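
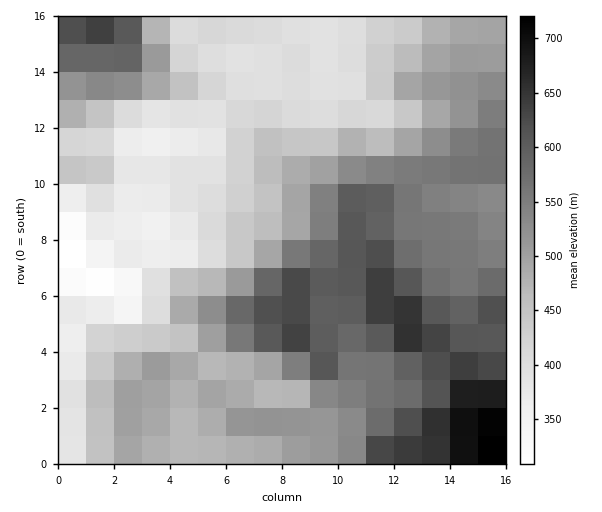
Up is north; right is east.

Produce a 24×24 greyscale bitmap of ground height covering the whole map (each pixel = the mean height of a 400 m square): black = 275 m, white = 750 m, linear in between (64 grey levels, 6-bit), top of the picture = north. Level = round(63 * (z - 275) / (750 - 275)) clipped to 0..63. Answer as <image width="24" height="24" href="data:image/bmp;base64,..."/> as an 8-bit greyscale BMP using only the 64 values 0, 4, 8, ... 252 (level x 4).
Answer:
<image width="24" height="24" href="data:image/bmp;base64,Qk12BgAAAAAAADYEAAAoAAAAGAAAABgAAAABAAgAAAAAAEACAAATCwAAEwsAAAABAAAAAAAAAAAAAAEBAQACAgIAAwMDAAQEBAAFBQUABgYGAAcHBwAICAgACQkJAAoKCgALCwsADAwMAA0NDQAODg4ADw8PABAQEAAREREAEhISABMTEwAUFBQAFRUVABYWFgAXFxcAGBgYABkZGQAaGhoAGxsbABwcHAAdHR0AHh4eAB8fHwAgICAAISEhACIiIgAjIyMAJCQkACUlJQAmJiYAJycnACgoKAApKSkAKioqACsrKwAsLCwALS0tAC4uLgAvLy8AMDAwADExMQAyMjIAMzMzADQ0NAA1NTUANjY2ADc3NwA4ODgAOTk5ADo6OgA7OzsAPDw8AD09PQA+Pj4APz8/AEBAQABBQUEAQkJCAENDQwBEREQARUVFAEZGRgBHR0cASEhIAElJSQBKSkoAS0tLAExMTABNTU0ATk5OAE9PTwBQUFAAUVFRAFJSUgBTU1MAVFRUAFVVVQBWVlYAV1dXAFhYWABZWVkAWlpaAFtbWwBcXFwAXV1dAF5eXgBfX18AYGBgAGFhYQBiYmIAY2NjAGRkZABlZWUAZmZmAGdnZwBoaGgAaWlpAGpqagBra2sAbGxsAG1tbQBubm4Ab29vAHBwcABxcXEAcnJyAHNzcwB0dHQAdXV1AHZ2dgB3d3cAeHh4AHl5eQB6enoAe3t7AHx8fAB9fX0Afn5+AH9/fwCAgIAAgYGBAIKCggCDg4MAhISEAIWFhQCGhoYAh4eHAIiIiACJiYkAioqKAIuLiwCMjIwAjY2NAI6OjgCPj48AkJCQAJGRkQCSkpIAk5OTAJSUlACVlZUAlpaWAJeXlwCYmJgAmZmZAJqamgCbm5sAnJycAJ2dnQCenp4An5+fAKCgoAChoaEAoqKiAKOjowCkpKQApaWlAKampgCnp6cAqKioAKmpqQCqqqoAq6urAKysrACtra0Arq6uAK+vrwCwsLAAsbGxALKysgCzs7MAtLS0ALW1tQC2trYAt7e3ALi4uAC5ubkAurq6ALu7uwC8vLwAvb29AL6+vgC/v78AwMDAAMHBwQDCwsIAw8PDAMTExADFxcUAxsbGAMfHxwDIyMgAycnJAMrKygDLy8sAzMzMAM3NzQDOzs4Az8/PANDQ0ADR0dEA0tLSANPT0wDU1NQA1dXVANbW1gDX19cA2NjYANnZ2QDa2toA29vbANzc3ADd3d0A3t7eAN/f3wDg4OAA4eHhAOLi4gDj4+MA5OTkAOXl5QDm5uYA5+fnAOjo6ADp6ekA6urqAOvr6wDs7OwA7e3tAO7u7gDv7+8A8PDwAPHx8QDy8vIA8/PzAPT09AD19fUA9vb2APf39wD4+PgA+fn5APr6+gD7+/sA/Pz8AP39/QD+/v4A////ADRMZHRwaGhobGxsbHR8eICkyMjAzODk8DRIZHR4bGhoaHB0fISMhIigtLzE0ODk8DhMaHR8cGhodISIgHx8fISQoLS8zODk7DxQaHh8cGhseHh0aGRwiIyUnKSovNjc3DhMaHR8eHBwbGBcXGyUqJiUmJigtMjMyDBAXGh0gHhoZHB4gJS0sJyUnKy4wMC8uCw8WGBcYFxkeIygsLy8rKCgsMTMvLSwsDA8RDg0SFx0jJyovMSwpKisvMzEsKywtDQwKBwoUHR8iKCwuLywrKy4yMi8rKSsuCAYFBQoTGhscISYtLy4rKy8xLionJigqBAQGCgwPEBEUFxsmLC0qKy8vKicmJSUlBAcMDgwLCw0SFhgdIiYpKy8tKCUlJSUkBAkODQoKDA8TFhcZHCAmKy0pJiUlJSUjBgkODAoMDxATFRYZHCAlLC0pJiYmJSMiDg8SDgsOEA8RFBUYHCElKi0qJiQjIyIiGBcXEAwPEA4QExYZHB4gIyUlJSUlJSYmExQSDQsNDg0PExcaGhkaHh4fIyUnKCkpExQSDQsLDAwOExcXFhUWGhgXGh0gIyUlGxgUEA0NDg4PEhQUEhESFBMSFBkdHyIlHR4dGhYVFRMSERERERAQEBEUGR0gISMkISMlJSIeGRUSEBAQEREPEBIXHR8fICEhKCgoKScdFRIQDw8QEhAPEBMWGR0eHx8fLC4tLCcZEhEREBARERAPEBMUFRkdHh4eLTAxLiUWERITExIREA8PEBMUFRcbHRwdA=="/>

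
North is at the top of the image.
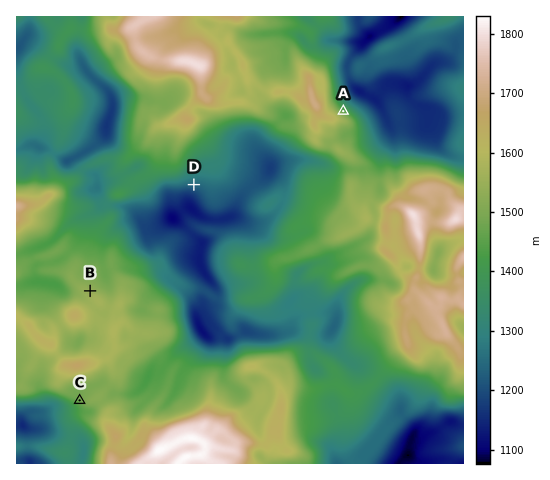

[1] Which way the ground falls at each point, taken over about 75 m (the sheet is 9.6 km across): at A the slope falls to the NE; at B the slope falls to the N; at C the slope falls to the SW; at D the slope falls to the S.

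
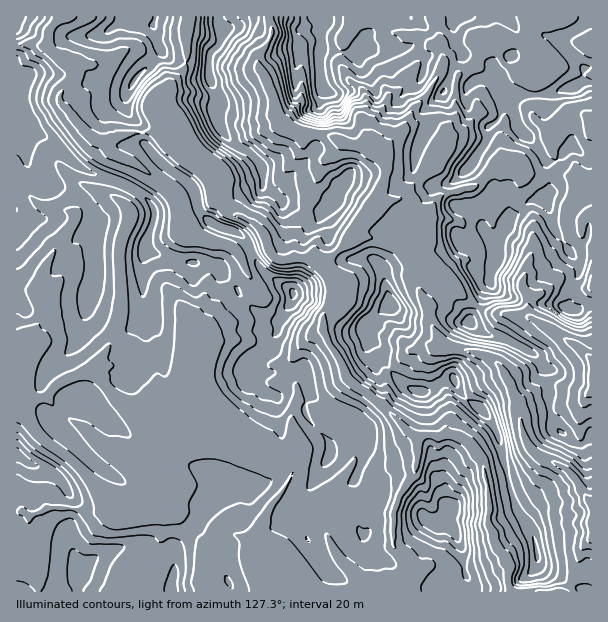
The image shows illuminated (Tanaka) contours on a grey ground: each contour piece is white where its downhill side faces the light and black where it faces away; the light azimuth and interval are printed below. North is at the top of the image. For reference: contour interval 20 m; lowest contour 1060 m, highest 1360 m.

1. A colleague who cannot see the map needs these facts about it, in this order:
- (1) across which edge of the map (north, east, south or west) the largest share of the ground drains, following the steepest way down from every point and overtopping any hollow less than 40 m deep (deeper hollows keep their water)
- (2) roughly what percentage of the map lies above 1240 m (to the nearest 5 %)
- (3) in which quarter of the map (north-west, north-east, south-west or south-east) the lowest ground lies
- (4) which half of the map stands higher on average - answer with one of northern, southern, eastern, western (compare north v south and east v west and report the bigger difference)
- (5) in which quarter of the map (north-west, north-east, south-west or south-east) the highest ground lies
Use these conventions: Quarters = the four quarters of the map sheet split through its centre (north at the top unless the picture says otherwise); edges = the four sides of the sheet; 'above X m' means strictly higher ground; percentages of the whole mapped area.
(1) Most of the ground drains across the southern edge.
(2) Ground above 1240 m makes up about 30 % of the sheet.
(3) The lowest ground is in the south-east quarter.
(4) The northern half stands higher on average than the southern half.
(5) The highest point lies in the north-east quarter of the map.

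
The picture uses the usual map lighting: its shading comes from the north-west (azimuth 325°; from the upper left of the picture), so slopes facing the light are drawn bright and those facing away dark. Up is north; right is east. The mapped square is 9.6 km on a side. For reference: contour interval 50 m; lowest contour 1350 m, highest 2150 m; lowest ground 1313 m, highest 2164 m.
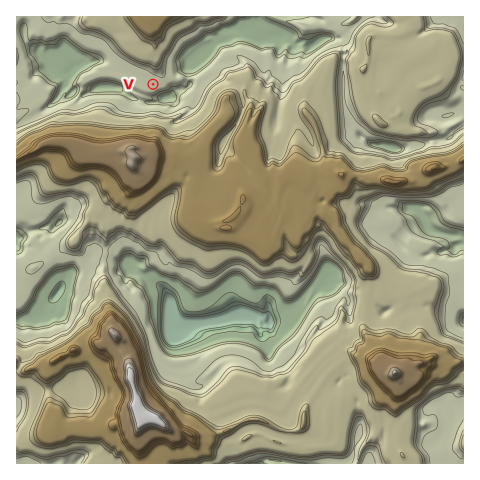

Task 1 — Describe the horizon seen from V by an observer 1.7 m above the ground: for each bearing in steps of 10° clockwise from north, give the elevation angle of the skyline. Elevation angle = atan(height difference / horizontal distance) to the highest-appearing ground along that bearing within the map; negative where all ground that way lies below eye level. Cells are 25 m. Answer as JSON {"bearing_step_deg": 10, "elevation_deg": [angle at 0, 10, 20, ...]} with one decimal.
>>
{"bearing_step_deg": 10, "elevation_deg": [16.2, 16.3, 11.3, 6.0, 4.3, 1.2, 0.8, 0.4, 3.1, 5.1, 9.5, 9.7, 10.2, 10.5, 10.6, 10.9, 12.0, 14.4, 18.4, 18.6, 18.5, 16.7, 14.0, 12.4, 10.4, 3.9, 0.1, 0.1, 0.2, -0.0, 0.1, 2.9, 8.3, 12.2, 14.2, 15.2]}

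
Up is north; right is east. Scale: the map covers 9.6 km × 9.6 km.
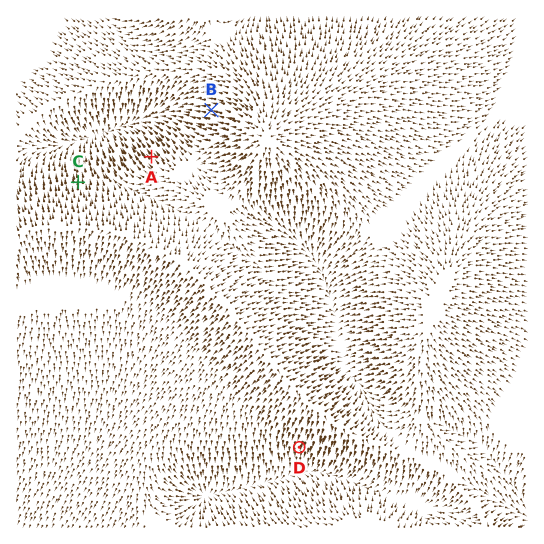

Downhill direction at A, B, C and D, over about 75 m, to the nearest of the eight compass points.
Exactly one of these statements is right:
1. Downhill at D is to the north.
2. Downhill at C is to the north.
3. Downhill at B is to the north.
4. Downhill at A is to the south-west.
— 2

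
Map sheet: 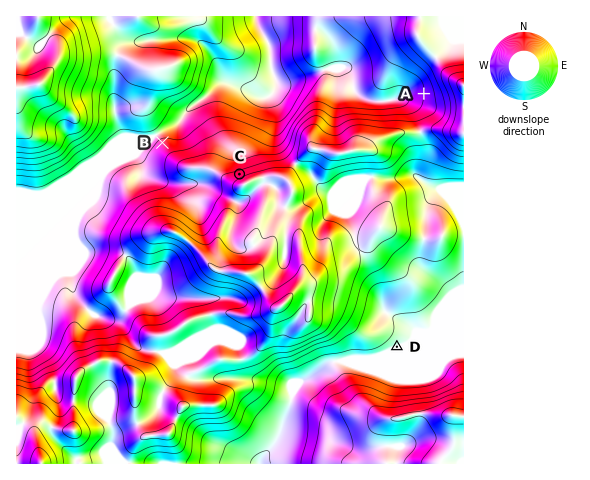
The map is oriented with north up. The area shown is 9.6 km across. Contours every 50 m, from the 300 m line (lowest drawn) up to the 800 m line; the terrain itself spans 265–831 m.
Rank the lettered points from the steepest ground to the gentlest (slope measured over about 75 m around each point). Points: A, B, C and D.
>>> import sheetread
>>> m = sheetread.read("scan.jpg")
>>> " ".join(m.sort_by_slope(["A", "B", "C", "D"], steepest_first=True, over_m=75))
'C A B D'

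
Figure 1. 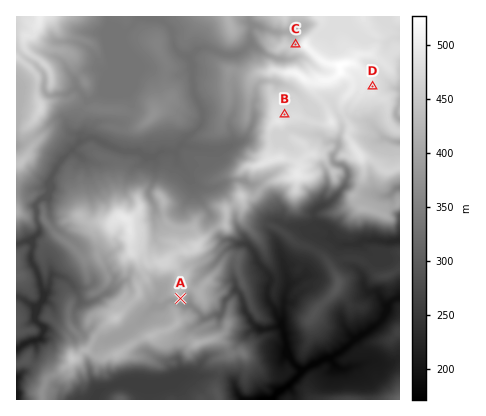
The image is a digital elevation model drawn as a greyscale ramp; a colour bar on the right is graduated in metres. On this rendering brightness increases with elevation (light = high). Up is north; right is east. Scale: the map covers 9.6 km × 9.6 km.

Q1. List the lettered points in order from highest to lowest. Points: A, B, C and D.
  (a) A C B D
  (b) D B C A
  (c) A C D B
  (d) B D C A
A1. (b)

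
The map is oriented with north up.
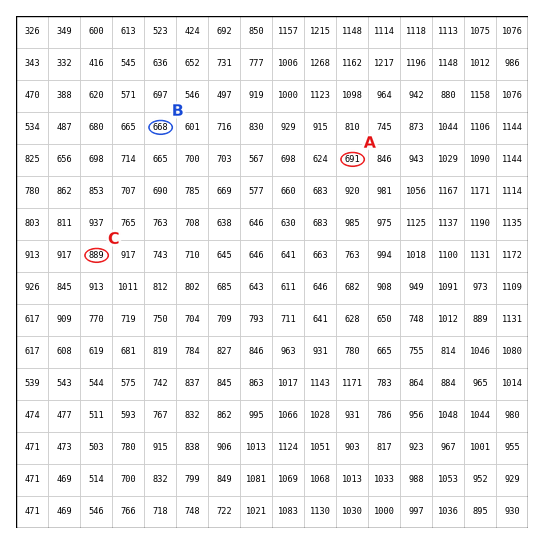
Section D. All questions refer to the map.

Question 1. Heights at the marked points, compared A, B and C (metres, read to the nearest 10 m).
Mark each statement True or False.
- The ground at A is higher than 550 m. True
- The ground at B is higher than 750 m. False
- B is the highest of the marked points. False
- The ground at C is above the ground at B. True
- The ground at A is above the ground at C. False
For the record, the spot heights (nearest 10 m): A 690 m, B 670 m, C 890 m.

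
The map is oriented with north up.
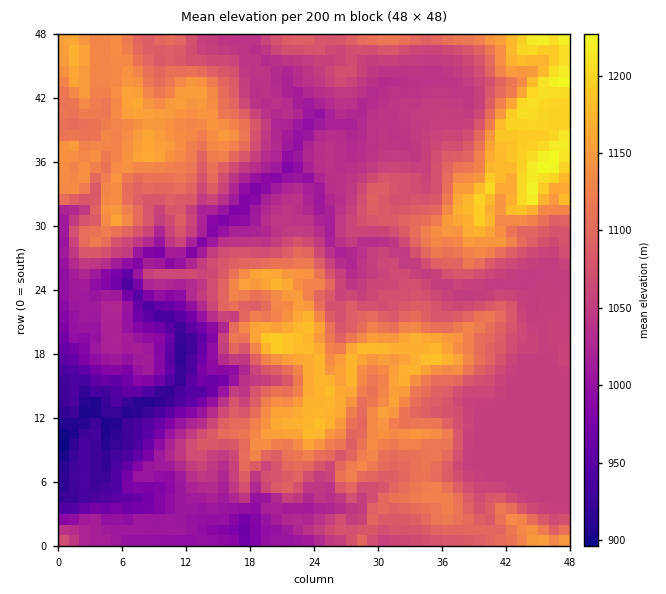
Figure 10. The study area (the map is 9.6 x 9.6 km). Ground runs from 895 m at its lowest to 1230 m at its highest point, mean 1070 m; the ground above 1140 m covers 14.4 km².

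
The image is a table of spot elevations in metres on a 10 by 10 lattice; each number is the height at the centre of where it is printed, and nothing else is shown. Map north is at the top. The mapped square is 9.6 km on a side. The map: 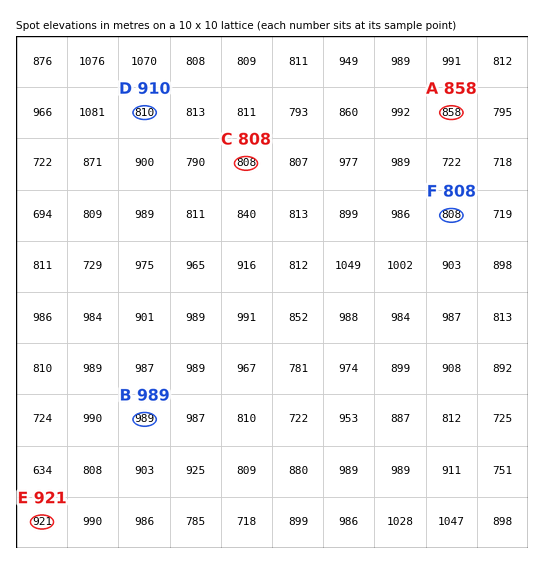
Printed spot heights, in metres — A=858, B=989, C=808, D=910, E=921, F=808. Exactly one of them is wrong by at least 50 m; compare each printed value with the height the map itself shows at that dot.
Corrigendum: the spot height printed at D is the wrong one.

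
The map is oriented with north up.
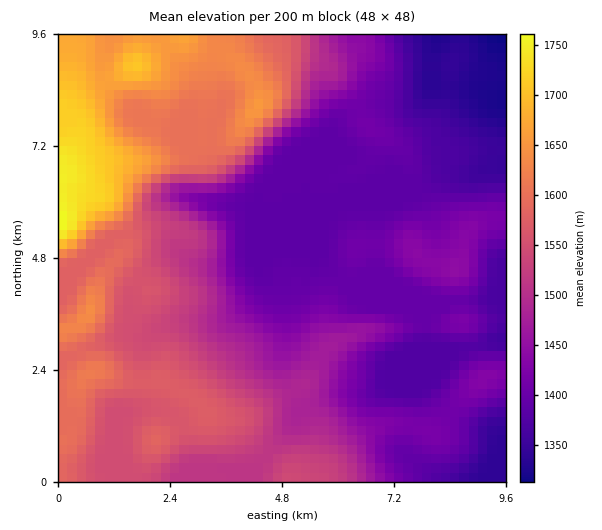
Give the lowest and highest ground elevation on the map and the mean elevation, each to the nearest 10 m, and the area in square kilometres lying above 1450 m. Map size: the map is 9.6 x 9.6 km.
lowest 1310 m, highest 1770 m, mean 1490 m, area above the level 48.4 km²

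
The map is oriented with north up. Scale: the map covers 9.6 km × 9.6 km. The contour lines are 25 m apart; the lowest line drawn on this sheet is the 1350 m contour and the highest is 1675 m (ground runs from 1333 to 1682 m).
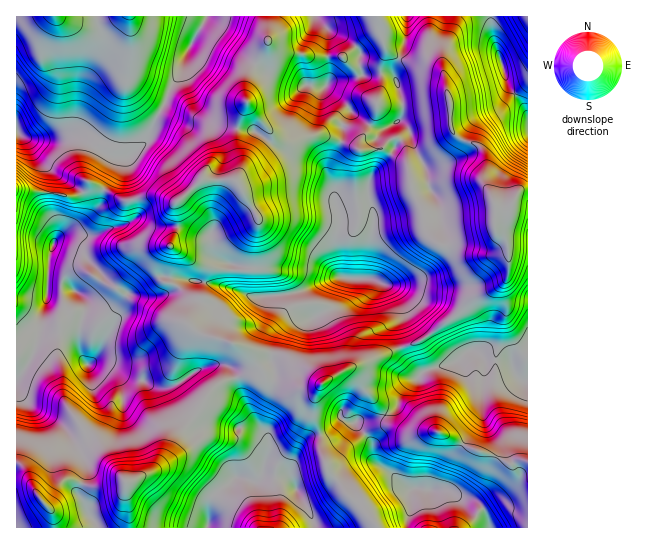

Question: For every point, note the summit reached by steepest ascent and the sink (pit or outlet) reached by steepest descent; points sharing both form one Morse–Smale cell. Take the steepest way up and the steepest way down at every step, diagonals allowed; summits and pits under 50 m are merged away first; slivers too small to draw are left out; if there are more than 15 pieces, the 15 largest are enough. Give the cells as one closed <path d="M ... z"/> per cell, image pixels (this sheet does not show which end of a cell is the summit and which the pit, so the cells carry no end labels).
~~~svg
<path d="M397 137l-6 2-12 10-14 2-23-10-11 25-2 11 11 40 0 8-4 12 4 38 7 4 26 0 14 6 8 8 8 21-6 11 0 10 4 13 21-8 33-24 19-19 20-8 11-8 4-14-1-21 20 0 0-56-9 1-7 14-6 4-8 0-3-3-6-15-6-9-6-3-27 1-37 11-6-28 0-13-4-8z"/><path d="M247 103l-10 24-1 15 5 21-4 15-2 2-32-1-27 23 1 28-6 16-7 9-4 12 0 8 62 10 32 12 35-2 14-4 20-10 18-4-5-28 4-32-5-15 0-11-6-20 12-29-20-7-18 2-12 6-12-2-6-4z"/><path d="M206 16l-96 0-7 3-86-3-1 114 9 7 12 3 38-4 8 3 30 18 16 0 18-16 9-23 9-15 4-13 12-19 4-16 20-34z"/><path d="M50 284l-2 1-1 12-4 2-27 0 1 91 13 15 28 16 9 9 20 36-5 18 8 3 29-2 32-13 20-21 6-14 18-22 12-20 11-11 17-6-3-9-10-5-12 1-16 7-23 15-13 1-16-8-13-3-19-12-8-2-15 1-4-5-4-12 1-22 5-16-1-11-15-11z"/><path d="M346 277l-11 0-46 18-24 2-16-1-18-8-29-7-21-1-5 5 16 18-4 22 9 7 49 16 7 7 11 19 9 7 24 7 17 0 37-21 49-20-3-22 6-11-8-21-8-8-14-6z"/><path d="M266 16l-59 1-22 38-4 16-12 19-4 13-9 15-9 23-18 16-12 2-4 15-9 15 1 2 21 10 20-5 13 0 12 5 7 0 25-22 32 1 2-2 4-12-5-24 1-15 10-24-2-14 4-14 19-33z"/><path d="M107 191l-4 2-3 13-18 19-16 6-11 10-6 14-1 28 21 4 15 11 1 11-5 16-1 22 4 12 4 5 3 0 9-10 13-25-1-14 14-20 13-3 22-15 0-10 4-12 7-9 6-16-2-29-16-5-13 0-20 5z"/><path d="M235 377l-17 7-11 11-12 20-18 22-6 14-20 21-20 9-6 1 5 46 77 0 2-22 8-14 18-15 19 4 7-6 8-24 0-9-18-28-12-24z"/><path d="M490 16l-60 0-1 19 3 12 7 8 4 11 8 39 1 26 7 8 18 5 6 6 4 12-3 21 11 19 0 4 3 3 8 0 6-4 7-14 9-2 0-75-20-28-15-47z"/><path d="M378 16l-62 1 11 12 18 8 14 13 0 12 3 13 29 0 5 4 5 16 2 19-5 7-19 8-10-4-19-13-7 11 1 8-3 10 24 10 14-2 12-10 8 0 8 11 0 13 6 28 14-6 34-6 16 0 6 5 4-22-4-12-6-6-18-5-7-8-1-26-8-34-10-7-26-3-18-9-8-15z"/><path d="M474 351l-5 0-15 12-29 8-21 18-7 17-12 11 8 8 16 8 30-1 30 16 24 7 17 9 8-4 9 1 1-79-7-2-5-5-6-12-24-3z"/><path d="M315 16l-48 0 1 26-21 41-2 15 3 7 25 32 10 6 8 0 26-8 24 6 3-10-1-8 8-12-9-11-17-14 4-7-1-48z"/><path d="M385 415l-12 5-16 1-1 4 16 18 3 18 31 26 5 2 35 0 13 8 14 3 5 3 6 7 6 18 38-1-1-66-9-1-8 4-17-9-24-7-30-16-30 1-16-8z"/><path d="M177 285l-8 8-16 4-11 0-15-4-15 20 0 16-13 25-7 8 18 3 19 12 13 3 16 8 13-1 28-18 18-5 10 1 4 3 4 9 18-5 4-5 0-4-4-8-7-7-25-9-19-4-14-10 4-22z"/><path d="M343 419l-2 0-11 12-10 4 1 18 8 20 18 20 16 13 14 22 112-1-5-17-6-7-5-3-14-3-13-8-35 0-5-2-31-26-3-18-16-20-10-2z"/>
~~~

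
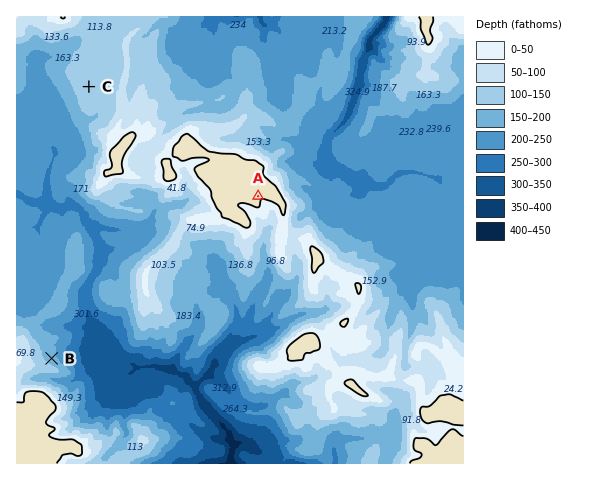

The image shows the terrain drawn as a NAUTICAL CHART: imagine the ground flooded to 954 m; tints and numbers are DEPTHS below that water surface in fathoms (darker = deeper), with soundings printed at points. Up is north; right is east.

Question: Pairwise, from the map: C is lower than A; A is higher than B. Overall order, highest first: A C B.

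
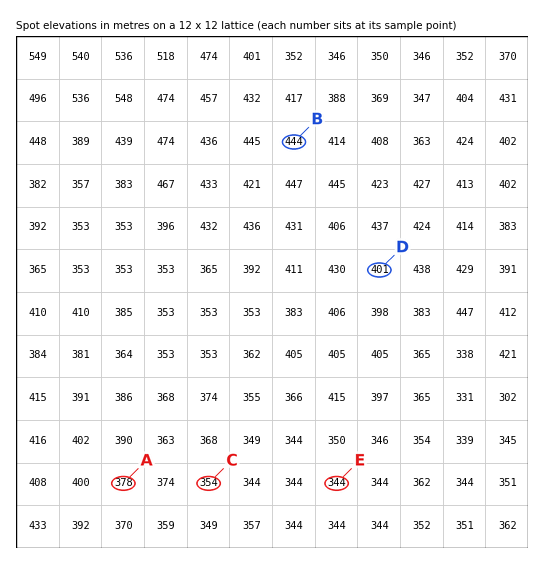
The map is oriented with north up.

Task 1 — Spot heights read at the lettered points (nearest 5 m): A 380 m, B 445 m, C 355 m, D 400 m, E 345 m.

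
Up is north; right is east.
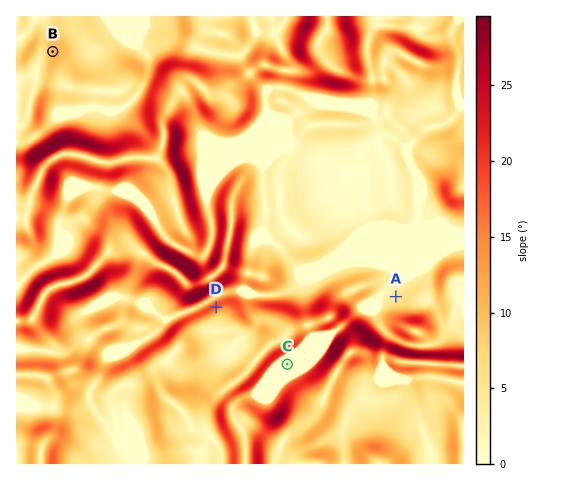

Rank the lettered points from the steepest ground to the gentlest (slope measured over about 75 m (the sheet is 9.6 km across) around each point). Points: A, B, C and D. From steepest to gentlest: D B A C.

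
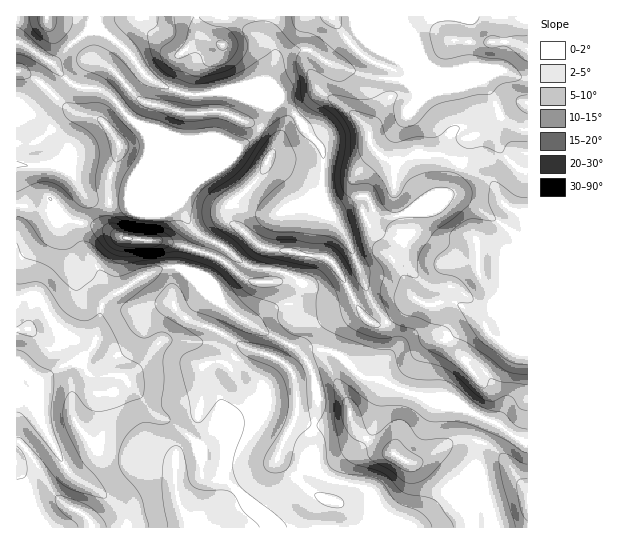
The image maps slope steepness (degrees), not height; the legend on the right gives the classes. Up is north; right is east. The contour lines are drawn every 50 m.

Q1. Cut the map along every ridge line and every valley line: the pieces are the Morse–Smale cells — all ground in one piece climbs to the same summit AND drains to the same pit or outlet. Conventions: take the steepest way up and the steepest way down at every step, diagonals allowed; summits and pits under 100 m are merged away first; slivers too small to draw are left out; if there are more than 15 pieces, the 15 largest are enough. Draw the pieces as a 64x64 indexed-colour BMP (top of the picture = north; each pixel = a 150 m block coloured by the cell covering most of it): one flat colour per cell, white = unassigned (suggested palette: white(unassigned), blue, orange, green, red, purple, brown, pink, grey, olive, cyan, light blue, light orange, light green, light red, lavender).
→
<image width="64" height="64" href="data:image/bmp;base64,Qk12CAAAAAAAAHYAAAAoAAAAQAAAAEAAAAABAAQAAAAAAAAIAAATCwAAEwsAABAAAAAAAAAA////ALR3HwAOf/8ALKAsACgn1gC9Z5QAS1aMAMJ34wB/f38AIr28AM++FwDox64AeLv/AIrfmACWmP8A1bDFABEREREREREREREREREREREREREREREzMzMzMzMzMzMzERERERERERERERERERERERERERERETMzMzMzMzMzMzMRERERERERERERERERERERERERERERMzMzMzMzMzMzMxEREREREREREREREREREREREREREREzMzMzMzMzMzMzERERERERERERERERERERERERERERETMzMzMzMzMzMzMREREREREREREREREREREREREREREzMzMzMzMzMzMzMxEREREREREREREREREREREREREzMzMzMzMzMzMzMzMzERERERERERERERERERERERERETMzMzMzMzMzMzMzMzMRERERERERERERERERERERERETMzMzMzMzMzMzMzMzMxERERERERERERERERERERERERMzMzMzMzMzMzMzMzMzEREREREREREREREREREREREREzMzMzMzMzMzMzMzMzMRERERERERERERERERERERERETMzMzMzMzMzMzMzMzERERERERERERERERERERERERERMzMzMzMzMzMzMzMzEREREREREREREREREREREREREREzMzMzMzMzMzMzMxERERERERERERERERERERERERERERMzMzMzMzMzMzMREREREREREREREREREREREREREREREzMzMzMzMzMzERERERERERERERERERERERERERERERETMzMzMzMxERERERERERERERERERERERERERERERERETMzMzMzMRERERERERERERERERERERERERERERERERERMzMzMxEREREREREREREREREREREREREREREREREREREzMzMRERERERERERERERERERERERERERERERERERERETMzMRERERERERERERERERERERERERERERERERERERETMzERERERERERERERERERERERERERERERERERERERERERERERERERERERERERERERERERERERERERERERERERERERERERERERERERERERERERERERERERERERERERERERERERERERERERERERERERERERERERERERERERERERERERERERERERERERERERERERERERERERERERERERERERERERERERERERERERERERERERERERERERERERERERERERERERERERERERERERERERERERERERERERERERERERERERERERERERERERERERERERERERZhERERERERERERERERERERERERERERERERERERERERFmYREREREREREREREREREREREREREREREREREREREREWZmYREREWYREiIiEREREREREREREREREREREREREREWZmZmZhZmZhEiIiIhERERERERERERERERERERERERERZmZmZmZmZmYiIiIiERERERERERERERERERERERERERZmZmZmZmZlVSIiIiIRERERERERERERERERERERERERZmZmZmZmVVVSIiIRERERERERERERERERERERERERERFmZmVVVVVVUiIiIREREREREREREREREREREREREREREWZlVVVVVVUiIiIRERERERERERERERERERERERERERESVVVVVVVVUiIiIRERERERERERERERERERERERERERESJVVVVVVVVSIiIhERERERERERERERERERERERERIiISIiVVVVVVVSIiIiEREREREREREREREREREREREREiIiIiIiIiJVVVIiIiIhERERERERERERERERERERERESIiIiIiIiIlVVIiIiIiIRERERERERERERERERERERERIiIiIiIiIiVVUiIiIiIiEREREREREREREREREREREREiIiIiIiIiIlUiIiIiIiIhERERERERERERERERERERESIiIiIiIiIiVSIiIiIiIiERERERERERERERERERERERIiIiIiIiIiIlIiIiIiIiIhEREREREREREREREREREREiIiIiIiIiIiIiIiIiIiIiERERERERERERERERERERESIiIiIiIiIiIiIiIiIiIiIhERERERERERERERERERERIiIiIiIiIiIiIiIiIiIiIiEREREREREREREREREREREiIiIiIiIiIiIiIiIiIiIiIhERERESIRERERERERERESIiIiIiIiIiIiIiIiIiIiIiIRERESIhERERERERERERIiIiIiIiIiIiIiIiIiIiIiIiERESIiIREREREREREREiIiIiIiIiIiIiIiIiIiIiIiIhESIiIhERERERERERESIiIiIiIiIiIiIkREIkIiIiIiIiIiIiIRERERERERERIiIiIiIiIiIiREREREREQiIiIiIiIiIhEREREREREREiIiIiIiIiIkREREREREREIiIiIiIiIiERERERERERESIiIiIiIiIkREREREREREQiIiIiIiIiIRERERERERERIiJyIiIiIiRERERERERERCIiIiIiIhEREREREREREREid3ciIiIiREREREREREREIiIiIiIhERERERERERERESd3d3IiIiREREREREREREQiIiIiIhERERERERERERERd3d3dyIiREREREREREREQiIiIiIhERERERERERERERF3d3d3dERERERERERERERCIiIiIhEREREREREREREREXd3d3d3REREREREREREREIiIiIiERERERERERERERER"/>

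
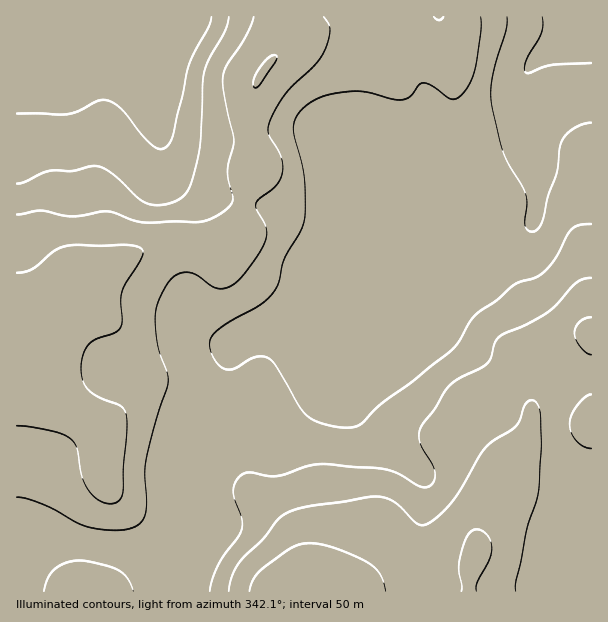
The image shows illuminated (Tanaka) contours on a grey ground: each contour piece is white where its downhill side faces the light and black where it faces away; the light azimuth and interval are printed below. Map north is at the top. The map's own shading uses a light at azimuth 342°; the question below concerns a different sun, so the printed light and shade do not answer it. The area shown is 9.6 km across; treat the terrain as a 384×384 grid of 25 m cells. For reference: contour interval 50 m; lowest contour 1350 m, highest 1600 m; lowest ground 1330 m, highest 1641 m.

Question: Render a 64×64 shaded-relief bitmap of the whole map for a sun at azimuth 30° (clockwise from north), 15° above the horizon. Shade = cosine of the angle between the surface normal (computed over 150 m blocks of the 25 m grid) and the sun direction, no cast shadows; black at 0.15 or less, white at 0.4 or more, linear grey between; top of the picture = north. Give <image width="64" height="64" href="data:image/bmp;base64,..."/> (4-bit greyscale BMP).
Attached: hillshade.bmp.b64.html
<image width="64" height="64" href="data:image/bmp;base64,Qk12CAAAAAAAAHYAAAAoAAAAQAAAAEAAAAABAAQAAAAAAAAIAAATCwAAEwsAABAAAAAAAAAAAAAAABEREQAiIiIAMzMzAERERABVVVUAZmZmAHd3dwCIiIgAmZmZAKqqqgC7u7sAzMzMAN3d3QDu7u4A////AHZmd3d3iJmYd3dlQ0Vnd3d3iJmqmYh3ZVVniId3d3d3dmZ3iIiImYh3d2VEVnd3d3iJqqqpmIdlVWd4h3d3d3d3Z3iIiImZh3d3ZlVniIh4iaq7uqmZiHZVVnd3d3d3d3d3eIiImZh3Znd2Z3iZmImau7u6qZmYdlVmeIh3d3d3d3d3iIiId3Znd3d3iZmZmau7uqmZmYh2VWeJmHd3d3d3d3d3dmZmZmd3d3eIiZmaq7qZiIiJh2ZWeJqYd3d3d3d3dmVEM0VmeId2ZmZ3iJqqqYh3eImHdmZ5qph3d3d3d3ZlQyESNWeIh3ZURFZ4mqqpmIiJmpmHZ4qqmHd3d3dmZUMhAAJGiJiHZUMzRniaqqqZmaq7uph3iamHd3d3d1VEMiEAFGiZmHZUQzRXiaqqqqq7vMzLqIiJh3Z3d3d3REQyIRJGiqmIdlRERXiaqqqru7zN3cuYd4h2Znd3d3dVRDMiJGirqYd2ZVVniaqqqqqrvM3duodnd2ZniHd3d1VUQzNFeauph3ZmZniZmZmZqqu8zMuoZVZ2ZniId3d3VVRERFaJqpmHd2ZmeJmZmZqru7zMuXVERWZniJh3d3dERERFZ4mZmId3dmZ4iZmZqru8zLuXVDNFZ3iJmHd3ZkREREVniZmYd3d2ZneIiJqru7u7qXVDNFZneJmYd3ZlMzNERWeImYiHd2Zmd3iImqu7uqmHVERFZneJmYh3ZlUzM0RFZ4iJiId3ZmZ3eIiZqqqph2ZVVWZ3eIiIh3dmVTM0RFZniImId3dmZnd4iZmZmZh3ZlZnd3d4iHd3d2ZmNERVZniIiZh3dmZneIiZmZmZiHd2d3d3d3d3Zmd3dmZERVZ4iIiZmHdmZ3eIiZmZmZmYiHeIh3Zmd3Zmd4iHd0RVZ4mZmZmYd2Z3eIiJmZmZmZmIiIiHdnd3d3d4iYd3VVVniZmZmZiHd3iIiIiZmZmZiIiJmIh3iIiId4iZh3dVZniZmZmZmYiIiZiIiImZmYh3iIiIiIiZmYiHiJmHZmZneJmYiIiZmZmZmId4iZmYd3d3eIiImZmZiHd4iHZVd3eIiId3eImZmqmYiIiZmZd3d3d3iImZmYh2ZniHZESIiIiHZlVnmZmqmYiIiZmZh3d3d3d3iJmYd2ZmeIZTNIiIiHZURWeZmZmId4iJmZh3d3d3d3d4iIdmZneIdkM0d3d3dlRFeJmZmHZmd4iJmHd3d3d3d3d3dmZ4iIh2VFV3d3dmVVeJqZmHZVVWZ3iId3d3d3d3d3dmd4mZmIdmd3dmZmZmeJqZiHZERERWZ3d3d3d3d3d3Zmd4mZmZmHiJd3ZmZmeJmYiHZUMzNEVmZmd3d3d3d3dmd4mZmZmYiJqId2Zmd4iId3ZUMzNEVWZmZ3d3d3d3d3Z3iJiJmZiImpmHdmZ3d3d3dlQzM0VWZnd3d3d3d3d3d3eIiImZmHiZqYh3d3d3ZmZlQzI0VWd3d3d3d3d3d3d3d3d3iJmHd4mZiHeIh3dmZlQzIjRVZ3iId3d3d3d3d3d3d3d4mYd3iIiIiJmZiHdlRDMzRFVnd3d3d3d3d3d3d3d3d4mZl3d4iHiJq7upmHZURERVVmZ3d2Zmd3d3d3d3dmZ3iaqXZ4h3eJq8y7u6mHd3dmZnd3dmZmZnd3d3d3ZmZmeJqYdniYiJq8zLvMzLuqqYiImZiHZmZmd3d3d3ZlVWZ4mYdmeZmaq8y7u83u7t3LqZqrqZh3ZmZ3d3d3ZVRVZmeIhmaJq6vMzLqrze//7cupmqupmId3d3d3d3ZURFVmZ3d2Zoq7u8zLqqvO7+7cupiImZiIiIiHd3d3ZURFVWZneHZmiau7u7qZq97ty6mIdmZmZneImIh3d3ZUREVVZniIdmeJmqqqqZmszcy5h3ZVRERFaJmZiHd3ZUM0RVZniamHZ3iKqamZmavMuph2ZUQzREV4mqmId3ZUM0RVZ3iauodmd3mZmZiJqrqph3ZVRERVZ5q6qYd3ZkRERWd4iau6h2ZneZmZmImaqpmHdlVEVWeJvMuod3dlREVneIiau7l2Vmd4mZmYiJmamZh2VEVWeJvdy5d3dlREVneIiJq7qHVWZ3iImZmImZqqmGVERFZ4rN3Kh3dmVFVnd3eImrqYZVZ3d4iJmZmZqqqXZERERVebzKh2ZmVFVmd3d3iaqpdlZnd3eIiZmZqqqpdUM0QzRYmql2VVVVVWZmZmeJqql2Znd4iIiJmZmqqqh1RDMyI0aIh2VVVVVVVmZmZ4mrqYZneIiZiImImaqqmHVEMyIiRXdlVERERERVZmZniauph2d4iJmZmIiJmqqYdUMyISNGZlVEREQzRFZmZmaJq6mHd4iZmZiId4iaqphlQyIiNFZmVEREMzM0VmZVVnmqqXd4iZmIiId3eJqph2VDIiNFZmVURERDNEVnZlVWeaqYd4iZmYiHd3d4mZmHZUMzRFZmZVRERERFZndlVVZ5mZh3iJmZiHd2ZneIiHdlVEVWZ3dmVVVVVWZ3dmVWZ4mZh3eImZl3dmZmZ4iHd2ZmVmd3d3d3dmZmZndmZmd3iZiHd3iZmXdmVVZnd3d3d2Zmd3d4iZmIdmVmZmZnd3eImId3eImZdmVVVneHd3d3d2ZmZniaqqmGZVVmZ3iHd3iYh3d3iIdmZVVneId3d3d2ZlVWZ5mqqYdmZnd4iIdmeJmYh4iId2ZlVmd4h3eId3ZlREVniZqZh2ZneIiIh2Z4mZmIiId3"/>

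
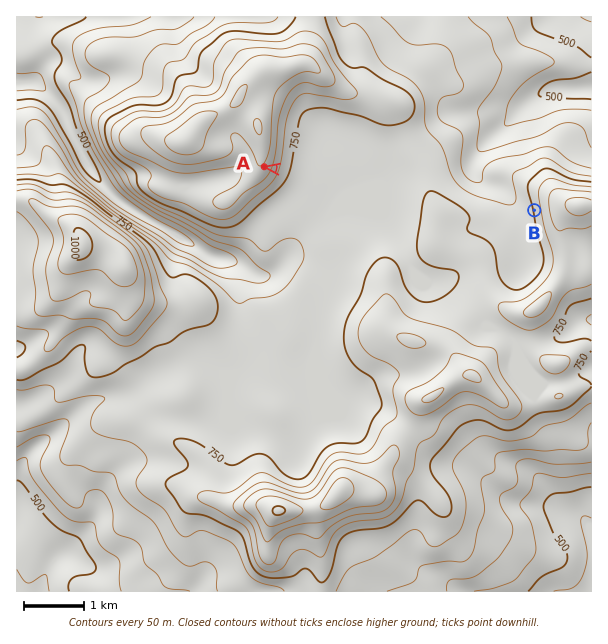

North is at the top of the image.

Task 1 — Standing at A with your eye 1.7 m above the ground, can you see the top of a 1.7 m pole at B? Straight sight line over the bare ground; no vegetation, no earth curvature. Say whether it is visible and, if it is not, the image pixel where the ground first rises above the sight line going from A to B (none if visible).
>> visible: true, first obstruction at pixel None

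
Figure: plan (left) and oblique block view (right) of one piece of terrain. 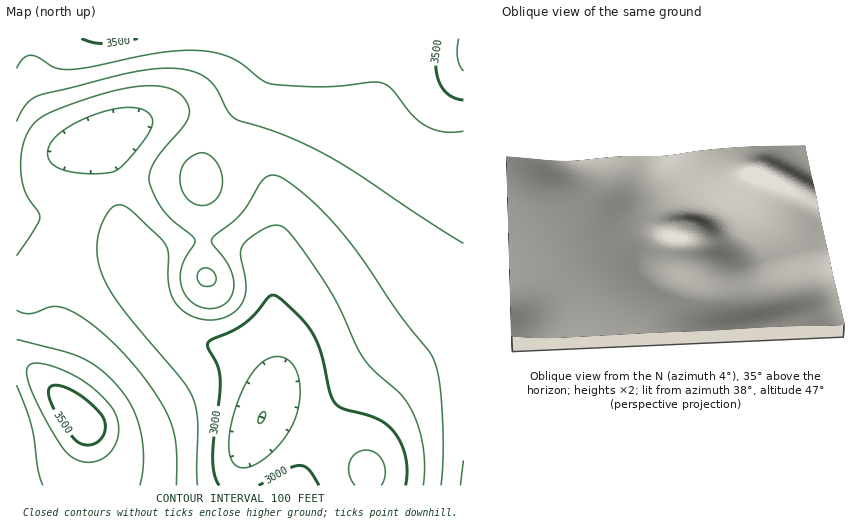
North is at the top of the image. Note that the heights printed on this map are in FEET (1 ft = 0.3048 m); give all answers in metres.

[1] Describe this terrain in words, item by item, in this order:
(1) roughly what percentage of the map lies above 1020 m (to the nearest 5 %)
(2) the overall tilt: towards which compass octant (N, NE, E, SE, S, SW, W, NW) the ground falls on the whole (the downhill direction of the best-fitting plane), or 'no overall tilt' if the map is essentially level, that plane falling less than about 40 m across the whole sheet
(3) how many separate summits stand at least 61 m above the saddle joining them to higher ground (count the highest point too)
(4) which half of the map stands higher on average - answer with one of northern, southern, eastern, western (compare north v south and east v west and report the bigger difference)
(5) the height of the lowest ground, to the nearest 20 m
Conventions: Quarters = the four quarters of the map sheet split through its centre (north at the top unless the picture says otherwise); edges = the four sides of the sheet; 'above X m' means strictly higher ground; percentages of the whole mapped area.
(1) About 20 % of the map lies above 1020 m.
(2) On the whole the ground falls towards the south.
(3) Counting only tops that stand 61 m proud, the map has 2 summits.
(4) On average the northern half of the map is the higher ground.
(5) About 860 m is the lowest elevation on the sheet.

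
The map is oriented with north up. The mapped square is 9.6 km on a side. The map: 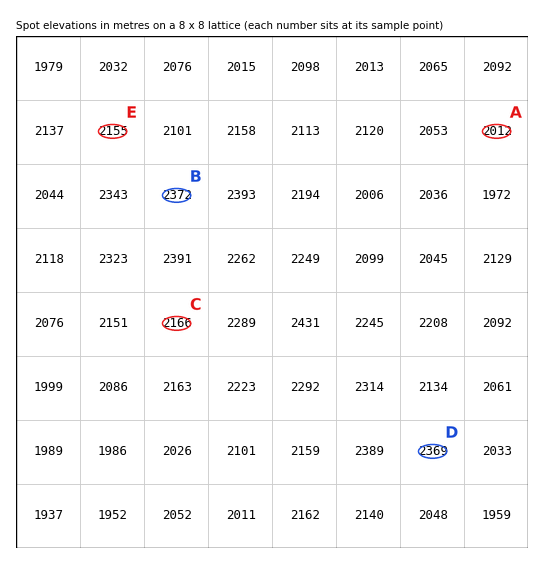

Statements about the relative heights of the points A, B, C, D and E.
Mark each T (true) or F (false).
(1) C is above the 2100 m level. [T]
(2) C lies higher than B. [F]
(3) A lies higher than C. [F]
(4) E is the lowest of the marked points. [F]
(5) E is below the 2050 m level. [F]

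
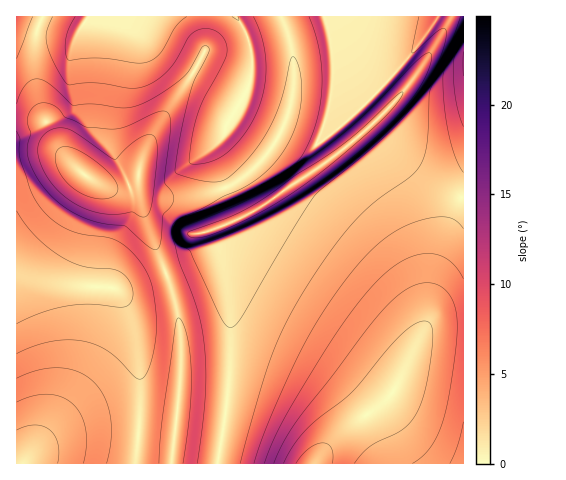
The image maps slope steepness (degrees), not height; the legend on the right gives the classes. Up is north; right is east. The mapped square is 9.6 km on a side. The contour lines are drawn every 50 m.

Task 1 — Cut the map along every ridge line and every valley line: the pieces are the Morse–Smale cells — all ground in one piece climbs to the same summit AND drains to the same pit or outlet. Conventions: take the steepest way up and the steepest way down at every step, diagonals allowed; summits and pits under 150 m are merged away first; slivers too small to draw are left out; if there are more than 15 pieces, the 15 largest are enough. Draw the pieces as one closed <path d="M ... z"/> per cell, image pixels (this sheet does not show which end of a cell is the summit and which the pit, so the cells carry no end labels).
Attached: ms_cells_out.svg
<path d="M463 16l-138 1 7 29 1 36-5 34-11 27 11 15 0 3-71 49-45 20 6 13 6 23 7 49-1 64-12 85 246-1z"/><path d="M109 16l-93 1 0 256 38 10 62 6 6 8 7 16 9 41 2 70-5 39 82 1 13-85 1-64-7-49-6-23-6-13 27-12-12-24-16-44 12-13 4-14 17-26-70-39-34-24z"/><path d="M325 16l-216 1 31 17 34 24 70 39-17 26-4 14-12 13 27 68 4 0 24-14 62-43 0-3-11-15 11-27 5-34-1-36z"/><path d="M17 274l-1 189 118 1 6-40 0-57-7-44-11-26-9-9-59-5z"/>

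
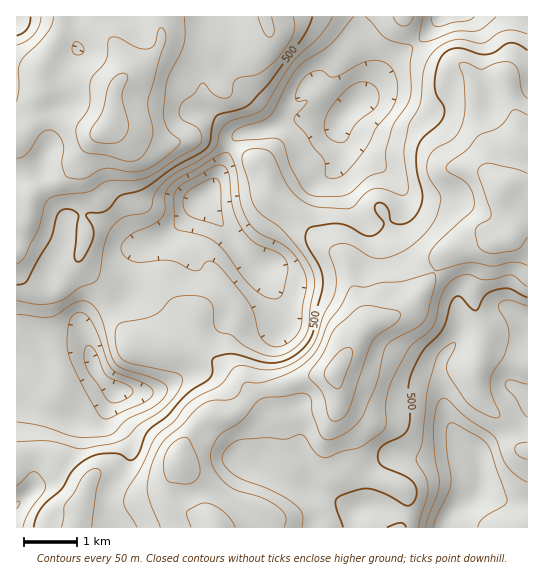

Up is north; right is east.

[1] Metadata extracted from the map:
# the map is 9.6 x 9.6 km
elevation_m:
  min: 260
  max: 720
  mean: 500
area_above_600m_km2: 19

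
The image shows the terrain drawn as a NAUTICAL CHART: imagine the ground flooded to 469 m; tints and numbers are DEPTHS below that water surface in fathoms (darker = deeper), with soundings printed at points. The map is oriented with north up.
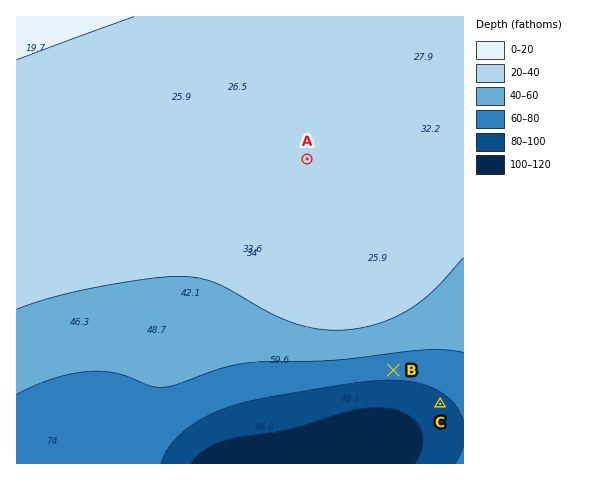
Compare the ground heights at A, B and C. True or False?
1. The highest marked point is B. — False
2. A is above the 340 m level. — True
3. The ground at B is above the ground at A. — False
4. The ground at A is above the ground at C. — True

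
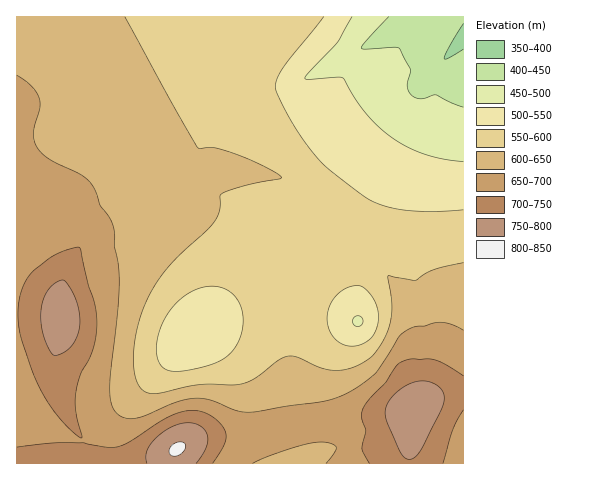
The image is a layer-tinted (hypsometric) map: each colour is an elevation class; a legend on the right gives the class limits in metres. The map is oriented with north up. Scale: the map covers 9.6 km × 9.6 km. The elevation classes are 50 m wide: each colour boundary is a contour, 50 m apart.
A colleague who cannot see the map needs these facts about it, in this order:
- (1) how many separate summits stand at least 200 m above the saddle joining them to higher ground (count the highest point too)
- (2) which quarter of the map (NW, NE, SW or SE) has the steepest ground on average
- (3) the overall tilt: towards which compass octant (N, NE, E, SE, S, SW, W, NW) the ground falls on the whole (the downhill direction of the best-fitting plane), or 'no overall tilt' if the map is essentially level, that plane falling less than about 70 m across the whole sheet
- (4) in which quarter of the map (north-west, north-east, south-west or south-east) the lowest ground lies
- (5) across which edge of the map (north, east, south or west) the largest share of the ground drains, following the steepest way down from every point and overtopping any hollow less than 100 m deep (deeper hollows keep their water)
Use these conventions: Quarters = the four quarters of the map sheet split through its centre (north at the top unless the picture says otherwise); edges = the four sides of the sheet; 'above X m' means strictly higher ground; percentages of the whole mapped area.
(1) Counting only tops that stand 200 m proud, the map has 1 summit.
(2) Slopes are steepest in the south-west quarter.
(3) The general tilt is down to the north-east (the land rises towards the south-west).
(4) Look to the north-east quarter for the lowest ground.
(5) Most of the ground drains across the eastern edge.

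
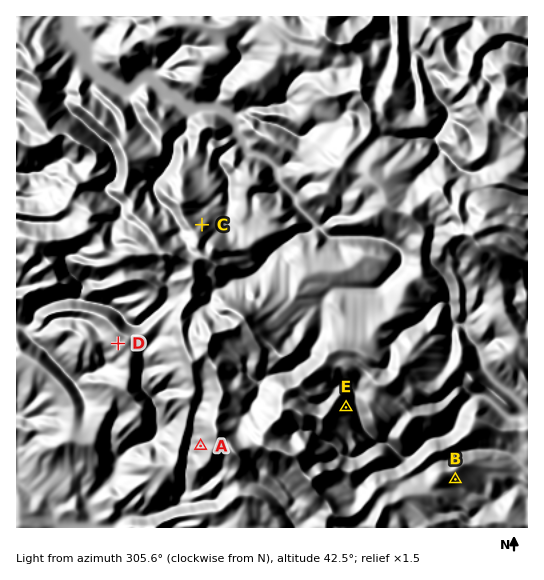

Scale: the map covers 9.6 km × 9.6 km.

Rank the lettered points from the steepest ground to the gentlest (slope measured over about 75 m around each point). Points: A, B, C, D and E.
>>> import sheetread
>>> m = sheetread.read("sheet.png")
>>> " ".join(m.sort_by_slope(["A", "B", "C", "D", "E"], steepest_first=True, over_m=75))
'A E C B D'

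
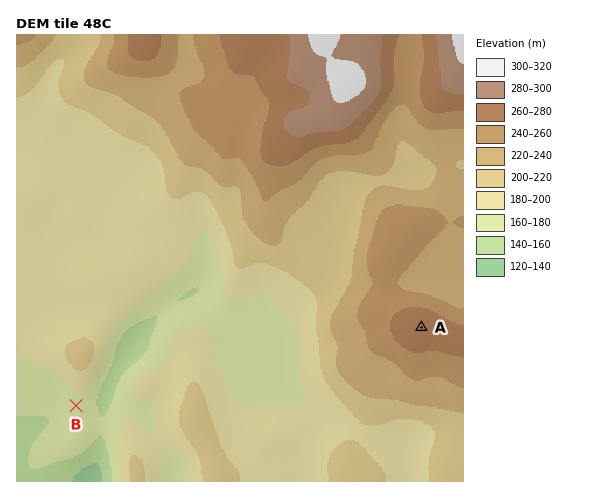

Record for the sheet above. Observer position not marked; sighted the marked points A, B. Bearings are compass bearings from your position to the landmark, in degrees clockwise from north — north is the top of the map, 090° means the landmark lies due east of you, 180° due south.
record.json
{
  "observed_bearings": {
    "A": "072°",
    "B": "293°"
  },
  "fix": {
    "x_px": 122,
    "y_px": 425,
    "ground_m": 180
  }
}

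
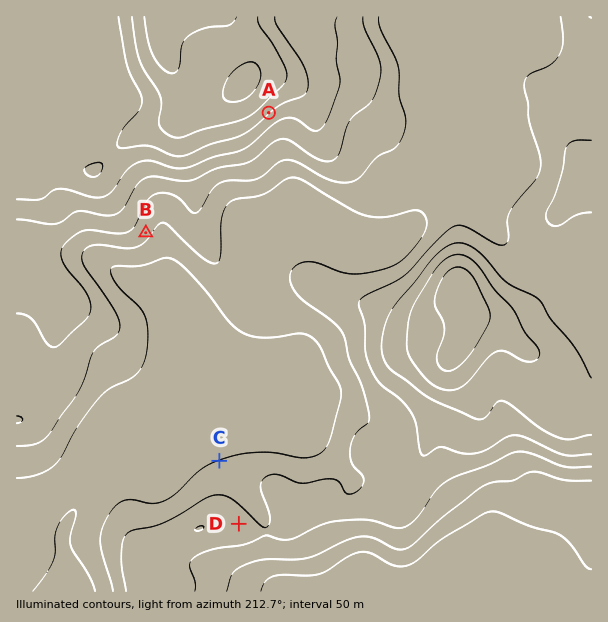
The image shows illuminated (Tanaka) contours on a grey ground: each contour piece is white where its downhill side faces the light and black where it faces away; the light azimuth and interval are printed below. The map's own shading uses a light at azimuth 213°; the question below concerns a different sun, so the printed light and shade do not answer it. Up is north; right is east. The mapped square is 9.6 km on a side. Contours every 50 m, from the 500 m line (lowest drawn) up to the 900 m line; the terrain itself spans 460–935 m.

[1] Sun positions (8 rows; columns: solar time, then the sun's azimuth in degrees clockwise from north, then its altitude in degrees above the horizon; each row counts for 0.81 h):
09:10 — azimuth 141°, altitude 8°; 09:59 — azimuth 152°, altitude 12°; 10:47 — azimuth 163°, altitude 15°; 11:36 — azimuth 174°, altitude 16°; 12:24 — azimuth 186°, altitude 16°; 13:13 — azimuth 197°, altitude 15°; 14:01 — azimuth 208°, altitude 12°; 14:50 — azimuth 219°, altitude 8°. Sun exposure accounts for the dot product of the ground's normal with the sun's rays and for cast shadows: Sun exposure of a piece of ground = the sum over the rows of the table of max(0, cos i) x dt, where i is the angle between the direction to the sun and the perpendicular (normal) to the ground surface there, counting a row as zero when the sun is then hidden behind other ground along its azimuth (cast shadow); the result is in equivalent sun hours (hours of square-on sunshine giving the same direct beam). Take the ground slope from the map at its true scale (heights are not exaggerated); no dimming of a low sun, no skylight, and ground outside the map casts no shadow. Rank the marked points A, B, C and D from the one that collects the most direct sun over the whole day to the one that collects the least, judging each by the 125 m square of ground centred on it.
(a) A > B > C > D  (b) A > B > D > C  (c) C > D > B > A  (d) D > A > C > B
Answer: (b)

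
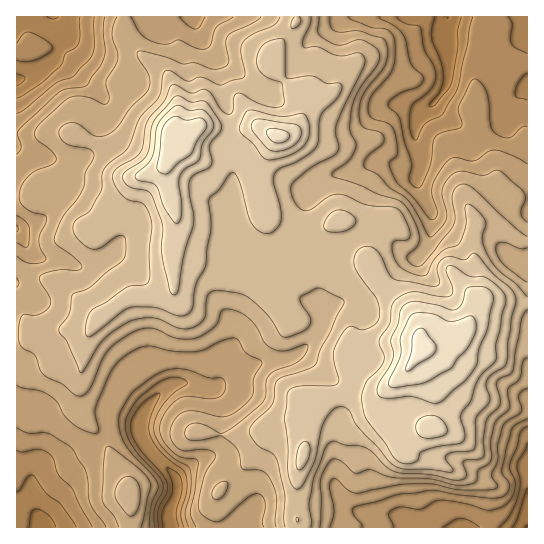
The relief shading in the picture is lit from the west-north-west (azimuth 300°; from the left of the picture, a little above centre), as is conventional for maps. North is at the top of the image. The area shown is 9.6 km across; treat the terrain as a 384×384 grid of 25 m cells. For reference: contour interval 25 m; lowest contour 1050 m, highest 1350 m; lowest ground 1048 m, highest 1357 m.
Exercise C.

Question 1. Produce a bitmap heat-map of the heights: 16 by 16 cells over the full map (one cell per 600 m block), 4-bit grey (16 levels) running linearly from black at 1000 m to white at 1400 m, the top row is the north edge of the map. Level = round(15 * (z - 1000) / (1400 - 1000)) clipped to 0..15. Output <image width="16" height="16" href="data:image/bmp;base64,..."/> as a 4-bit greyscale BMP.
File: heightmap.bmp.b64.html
<image width="16" height="16" href="data:image/bmp;base64,Qk32AAAAAAAAAHYAAAAoAAAAEAAAABAAAAABAAQAAAAAAIAAAAATCwAAEwsAABAAAAAAAAAAAAAAABEREQAiIiIAMzMzAERERABVVVUAZmZmAHd3dwCIiIgAmZmZAKqqqgC7u7sAzMzMAN3d3QDu7u4A////ADRnRXaYZVRURWdVd5h3eHVVZUd4mYq6lWd1V3iZq7uXeHZVZ5mrzKiIh2dniKvduYiZiXiYmszJeJmqmZiaqrlniaqZmZmJl2iZqpmZmXeHd4q6mpiHV3dnicyqqXZWZmd4vKu5dkVVRmeamaqFRFREV4iJmZdTRENXZniYdkJE"/>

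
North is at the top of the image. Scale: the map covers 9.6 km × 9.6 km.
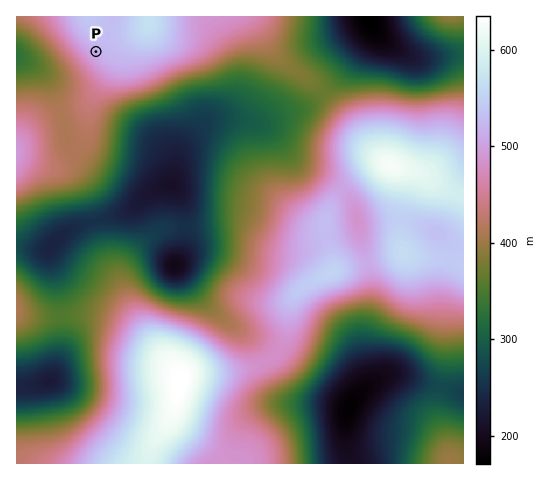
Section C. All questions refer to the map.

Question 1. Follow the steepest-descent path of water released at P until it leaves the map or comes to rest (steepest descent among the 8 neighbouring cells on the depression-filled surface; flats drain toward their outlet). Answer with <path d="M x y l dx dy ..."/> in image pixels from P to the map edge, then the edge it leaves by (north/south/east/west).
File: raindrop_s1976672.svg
<path d="M96 52l-22 22-25 0-13-8-19-9"/>
exit: west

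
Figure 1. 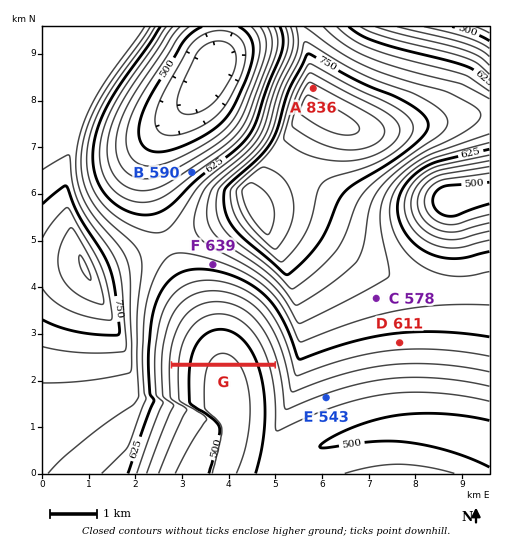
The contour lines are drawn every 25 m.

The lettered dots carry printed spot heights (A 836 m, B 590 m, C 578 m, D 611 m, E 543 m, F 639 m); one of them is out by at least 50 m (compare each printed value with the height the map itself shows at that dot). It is C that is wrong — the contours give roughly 665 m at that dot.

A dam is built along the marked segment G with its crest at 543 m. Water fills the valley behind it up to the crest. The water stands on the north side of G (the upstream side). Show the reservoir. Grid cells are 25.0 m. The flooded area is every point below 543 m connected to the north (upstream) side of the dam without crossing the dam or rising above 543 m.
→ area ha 209.7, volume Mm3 71.41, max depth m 74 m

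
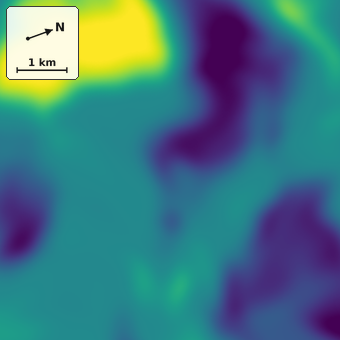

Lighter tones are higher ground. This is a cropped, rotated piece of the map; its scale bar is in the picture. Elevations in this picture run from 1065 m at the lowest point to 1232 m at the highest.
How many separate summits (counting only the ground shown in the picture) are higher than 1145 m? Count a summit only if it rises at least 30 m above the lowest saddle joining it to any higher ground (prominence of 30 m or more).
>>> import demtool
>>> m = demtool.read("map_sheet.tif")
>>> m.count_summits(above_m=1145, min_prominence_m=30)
2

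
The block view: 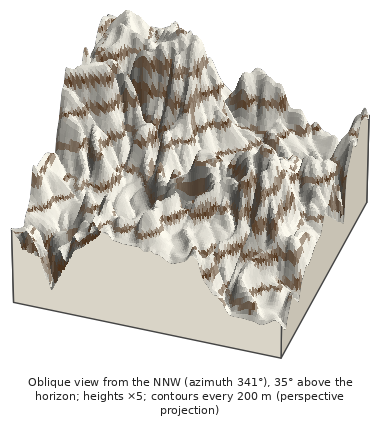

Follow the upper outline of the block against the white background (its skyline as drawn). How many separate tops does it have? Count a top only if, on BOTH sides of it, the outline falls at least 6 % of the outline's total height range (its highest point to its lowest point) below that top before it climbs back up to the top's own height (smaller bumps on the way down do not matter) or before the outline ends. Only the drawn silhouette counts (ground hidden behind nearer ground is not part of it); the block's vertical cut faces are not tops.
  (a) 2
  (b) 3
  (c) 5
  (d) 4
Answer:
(a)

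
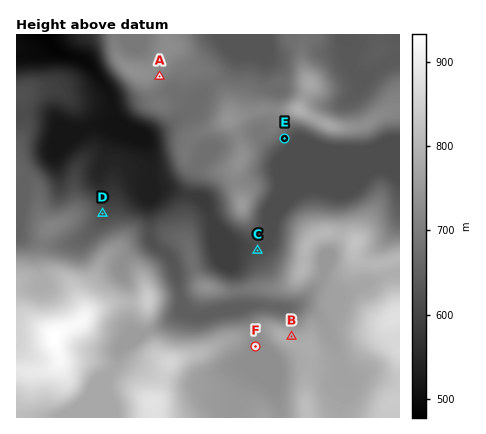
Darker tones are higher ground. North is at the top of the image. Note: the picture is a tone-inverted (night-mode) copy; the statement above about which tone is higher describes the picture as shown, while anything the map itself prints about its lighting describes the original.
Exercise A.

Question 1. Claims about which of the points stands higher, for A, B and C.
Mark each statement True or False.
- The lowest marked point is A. False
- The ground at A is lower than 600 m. False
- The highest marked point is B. True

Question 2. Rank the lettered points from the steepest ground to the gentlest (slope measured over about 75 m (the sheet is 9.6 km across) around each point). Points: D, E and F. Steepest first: E D F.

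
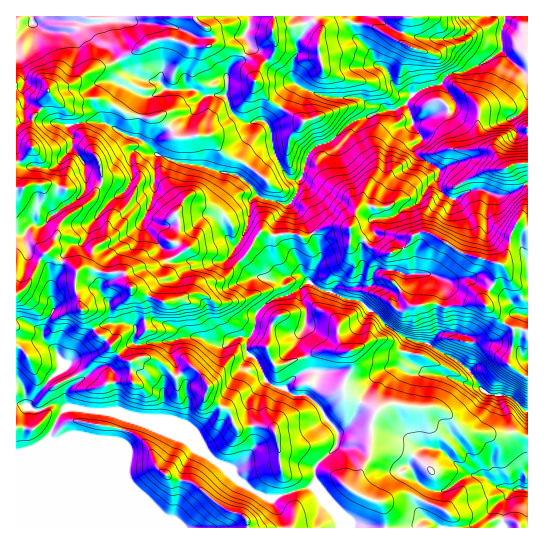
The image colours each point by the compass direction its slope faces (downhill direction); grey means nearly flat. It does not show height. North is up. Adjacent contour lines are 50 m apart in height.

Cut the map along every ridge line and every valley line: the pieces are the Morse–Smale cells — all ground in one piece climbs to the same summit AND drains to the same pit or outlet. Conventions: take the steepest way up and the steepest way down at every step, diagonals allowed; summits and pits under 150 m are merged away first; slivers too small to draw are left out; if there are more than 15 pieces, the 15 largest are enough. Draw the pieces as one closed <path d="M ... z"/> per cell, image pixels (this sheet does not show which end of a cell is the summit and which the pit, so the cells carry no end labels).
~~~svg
<path d="M527 16l-510 0-1 329 9 8 12 24 12 8 5 2 28-15 29-26-9-10-5-2-9-17-8-10-5-20 1-13 3-5 10-1 17 5 17 0 10 16 28 12 10 0 26-8 8-9 18-5 24-25 14-22 9 3 23-2 9 4 9-2-8-18-12-12 6-12 11-39 7-7 18-7 18-17 32-12 11 0 12-7 7 19 25-11 15-3 2-7-14-17 3-7 6-5 13-1 16-7 22-14 14 14 12 8z"/><path d="M265 232l-4 0-4 3-10 19-24 25-18 5-8 9-26 8-10 0-28-12-8-14-6-3-13 1-17-5-7 0-5 3-2 16 5 20 8 10 9 17 5 2 9 10-29 26-28 15-5-2-12-8-12-24-9-7 0 181 36 0 0-80-3-12 8-17 9-10 12 0 8 3 33 2 79 30 15 17 17 9 11 14 28 16 40-11 6-4 21 25 5 19 186 0 1-117-17-14-25-4-7-7-6-11-13-13 8-11 3-8-2-5-8-5-19-1-4 1-8 11-24-5-19-12-26-26-16-2-14-7-8-1-14-9 11-21 0-11-7-15-11 2-9-4-23 2z"/><path d="M406 104l-12 7-11 0-26 9-11 7-17 16-14 4-7 7-11 39-6 12 12 12 10 16 16-6 21 1 3 7 8 2 9 10 15 6 5 0 1 26 8 8 11 18 5 2 15-4 12 4 23-2 8-2 12 1 20 20 8 5 0 14-5 20 14 12 5 1 1-191-3-1-7 5-17 7-19-7-8 0-11 4-6 6-10-2-7-7-3-7 3-13-19-11-6-6-2-6 8-8 0-2-8-10-1-9z"/><path d="M78 408l-12 0-9 10-8 17 3 12 1 81 287-1 0-8-4-10-21-25-6 4-40 11-28-16-11-14-17-9-15-17-79-30-33-2z"/><path d="M501 51l-22 14-33 11-5 9 11 12 3 10-43 16 9 14 0 2-8 8 2 6 6 6 19 11-3 13 3 7 7 7 10 2 6-6 11-4 8 0 19 7 9-3 18-10 0-48-10-2-6-11 0-4 5-2 11-13 0-29-13-9z"/><path d="M343 227l-14 0-17 7 8 16 0 11-11 18 2 5 34 15 16 2 26 26 19 12 8 2 16 3 6-9 6-3 24 3 5 8-6 14-5 5 13 13 6 11 11 9 19 1 14 13 5 1 0-33-6-2-14-12 5-20 0-14-2-2-6-3-14-15-9-6-32 4-8 0-9-4-18 4-5-2-11-18-8-8 0-25-21-7-9-10-8-2-3-7z"/><path d="M527 104l-10 12-5 2 4 13 6 4 6-1z"/>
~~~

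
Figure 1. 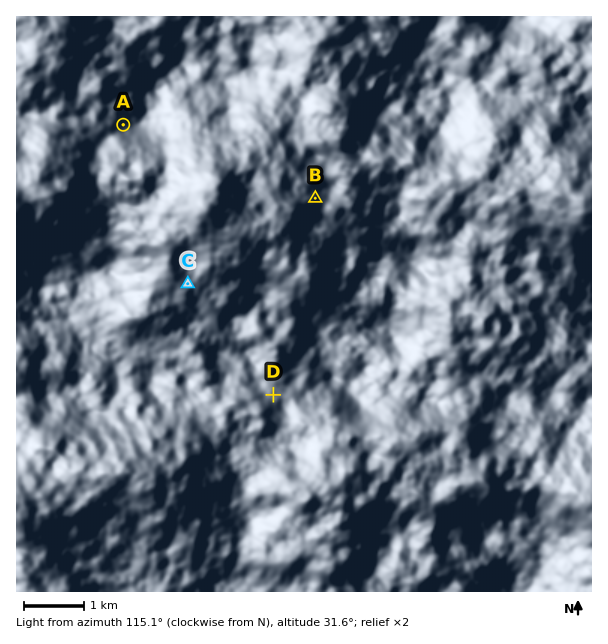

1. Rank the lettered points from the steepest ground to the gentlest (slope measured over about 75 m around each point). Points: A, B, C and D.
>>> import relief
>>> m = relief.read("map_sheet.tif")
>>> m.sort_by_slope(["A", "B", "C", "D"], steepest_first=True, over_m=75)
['A', 'B', 'D', 'C']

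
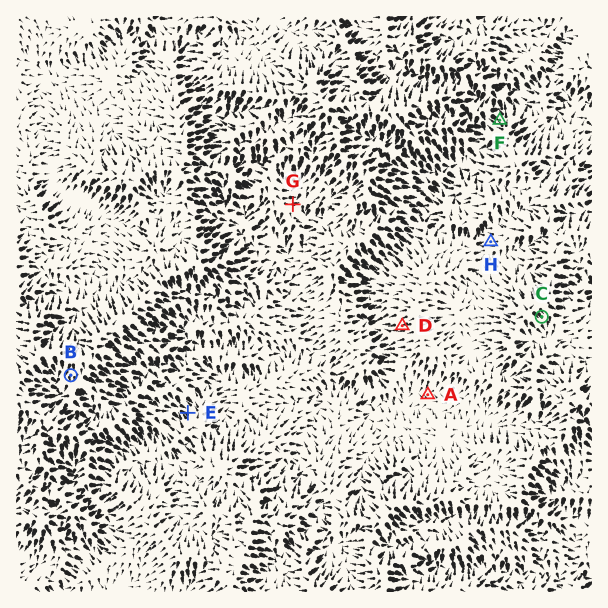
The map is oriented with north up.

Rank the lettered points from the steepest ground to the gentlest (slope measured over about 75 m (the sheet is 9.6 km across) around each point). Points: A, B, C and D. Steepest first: D C B A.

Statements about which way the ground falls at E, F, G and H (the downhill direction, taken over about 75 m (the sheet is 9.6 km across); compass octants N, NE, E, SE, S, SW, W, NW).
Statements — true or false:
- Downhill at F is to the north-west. true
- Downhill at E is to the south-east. false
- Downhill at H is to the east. false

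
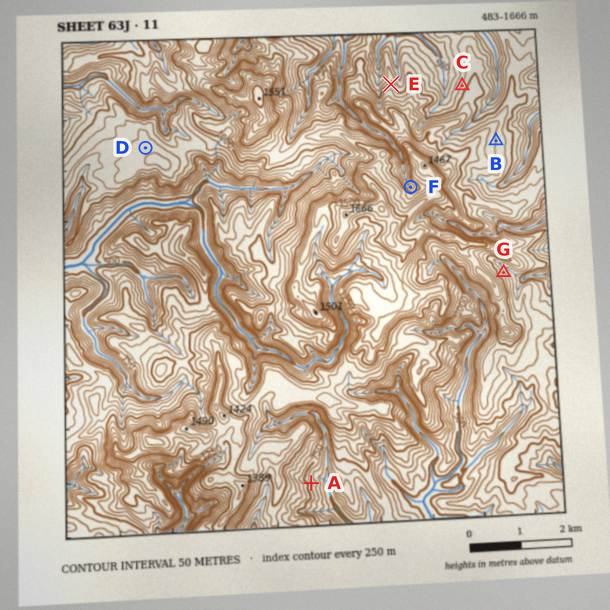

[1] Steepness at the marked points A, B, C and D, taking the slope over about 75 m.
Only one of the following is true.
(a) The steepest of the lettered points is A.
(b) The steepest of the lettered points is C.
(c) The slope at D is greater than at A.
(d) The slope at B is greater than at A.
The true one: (a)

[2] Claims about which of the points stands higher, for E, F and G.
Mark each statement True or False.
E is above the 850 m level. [False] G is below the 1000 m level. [True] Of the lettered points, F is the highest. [True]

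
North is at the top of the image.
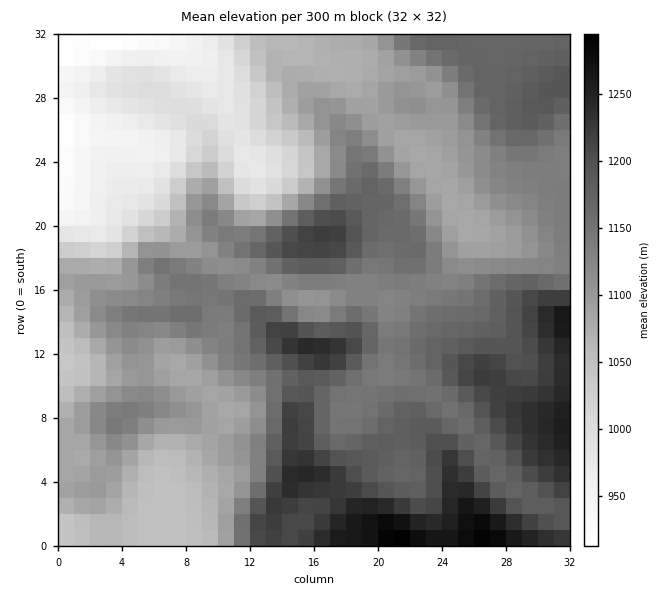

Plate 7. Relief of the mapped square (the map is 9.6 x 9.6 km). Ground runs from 910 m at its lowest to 1300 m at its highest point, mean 1120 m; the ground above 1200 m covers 14.4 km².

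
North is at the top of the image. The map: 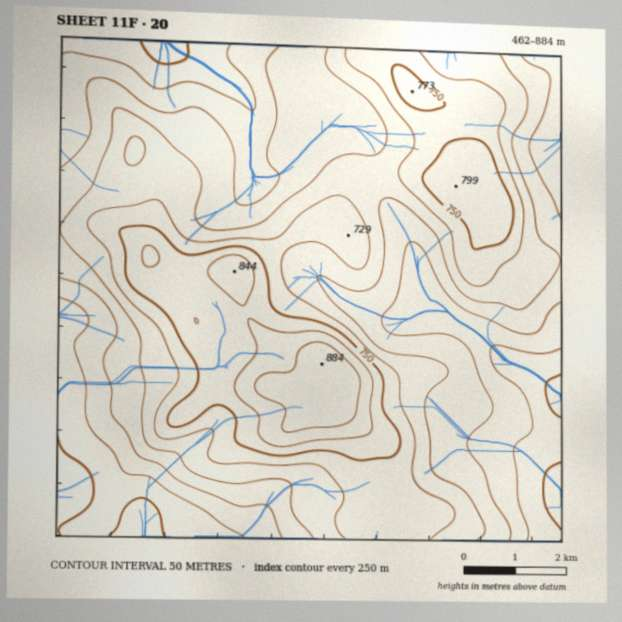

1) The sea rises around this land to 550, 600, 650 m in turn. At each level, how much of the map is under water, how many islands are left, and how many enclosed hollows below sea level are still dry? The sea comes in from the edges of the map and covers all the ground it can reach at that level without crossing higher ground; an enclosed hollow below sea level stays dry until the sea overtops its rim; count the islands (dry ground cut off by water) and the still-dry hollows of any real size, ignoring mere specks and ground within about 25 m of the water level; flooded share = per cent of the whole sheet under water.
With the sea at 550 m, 12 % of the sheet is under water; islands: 0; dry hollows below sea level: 0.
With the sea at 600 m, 27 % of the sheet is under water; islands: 0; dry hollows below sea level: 0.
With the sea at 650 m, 48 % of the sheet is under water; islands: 0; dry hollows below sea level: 0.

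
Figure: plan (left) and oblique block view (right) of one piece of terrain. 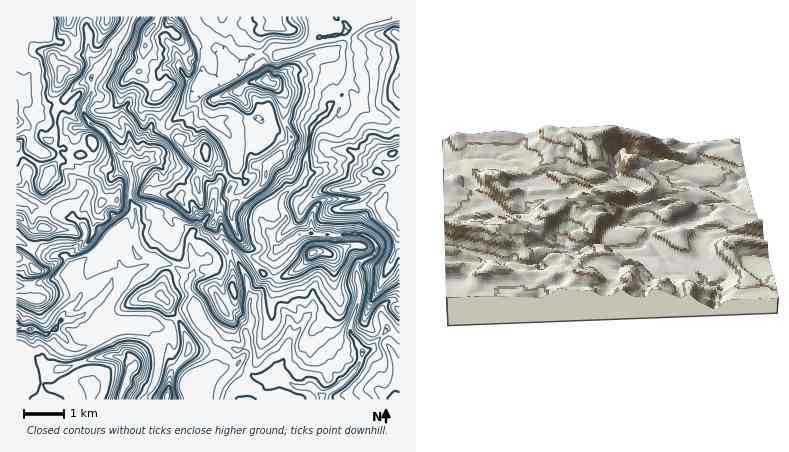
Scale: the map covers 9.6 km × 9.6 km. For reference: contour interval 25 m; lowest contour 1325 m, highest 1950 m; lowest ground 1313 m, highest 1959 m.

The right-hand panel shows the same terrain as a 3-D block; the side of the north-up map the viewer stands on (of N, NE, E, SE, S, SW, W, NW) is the W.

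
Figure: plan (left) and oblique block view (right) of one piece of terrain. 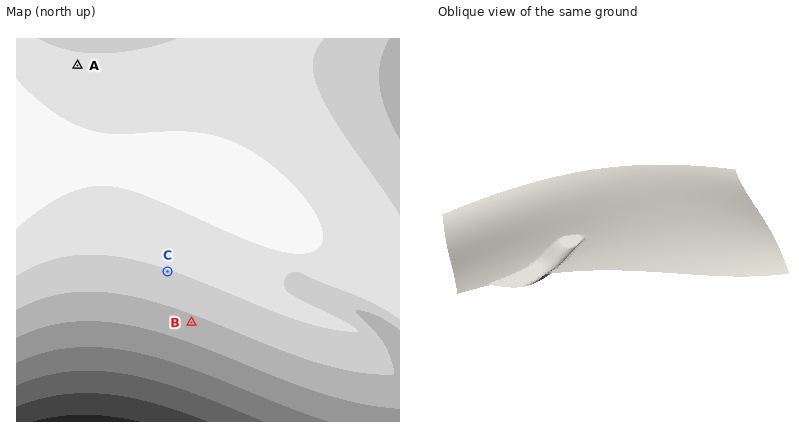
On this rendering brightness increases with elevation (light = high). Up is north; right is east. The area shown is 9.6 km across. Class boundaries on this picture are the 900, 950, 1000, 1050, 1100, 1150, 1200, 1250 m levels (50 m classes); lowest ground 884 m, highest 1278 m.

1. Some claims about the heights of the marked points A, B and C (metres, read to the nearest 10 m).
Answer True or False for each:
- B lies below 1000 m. False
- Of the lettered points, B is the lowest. True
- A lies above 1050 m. True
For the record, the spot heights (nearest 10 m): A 1210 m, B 1140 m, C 1200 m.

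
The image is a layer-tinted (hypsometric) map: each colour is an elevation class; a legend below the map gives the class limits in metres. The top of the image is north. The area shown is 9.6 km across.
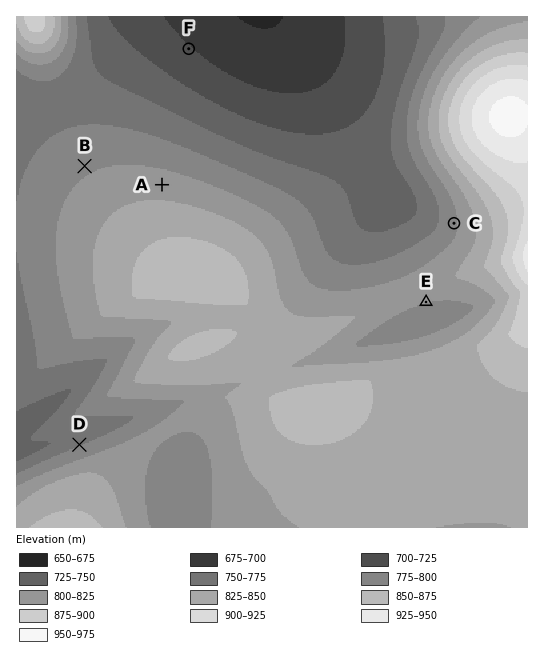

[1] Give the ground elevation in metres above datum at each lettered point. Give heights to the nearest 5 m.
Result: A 815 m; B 795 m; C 795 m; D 775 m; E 800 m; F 700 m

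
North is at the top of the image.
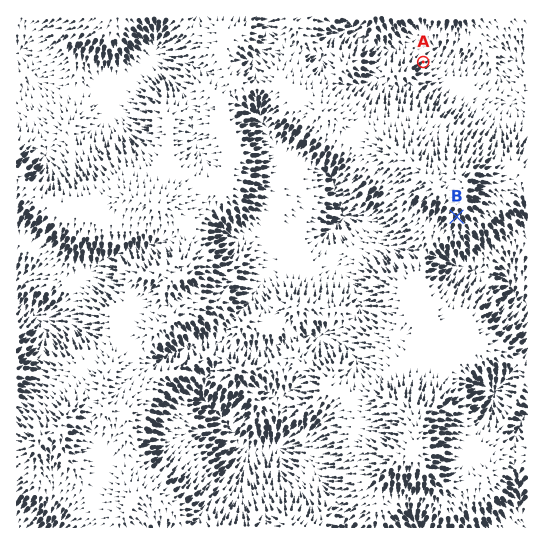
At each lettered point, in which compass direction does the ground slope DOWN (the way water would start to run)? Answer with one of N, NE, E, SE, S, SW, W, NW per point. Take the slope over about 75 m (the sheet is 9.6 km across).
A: NE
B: S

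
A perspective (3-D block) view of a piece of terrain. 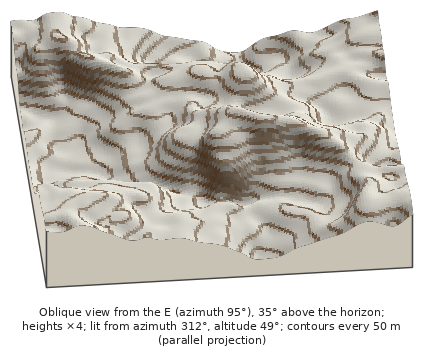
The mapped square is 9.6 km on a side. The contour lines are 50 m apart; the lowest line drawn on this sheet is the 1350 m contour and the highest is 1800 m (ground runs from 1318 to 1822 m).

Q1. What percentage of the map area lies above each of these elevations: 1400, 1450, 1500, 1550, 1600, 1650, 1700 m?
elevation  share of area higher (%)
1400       94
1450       84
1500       67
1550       50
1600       33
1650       19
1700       8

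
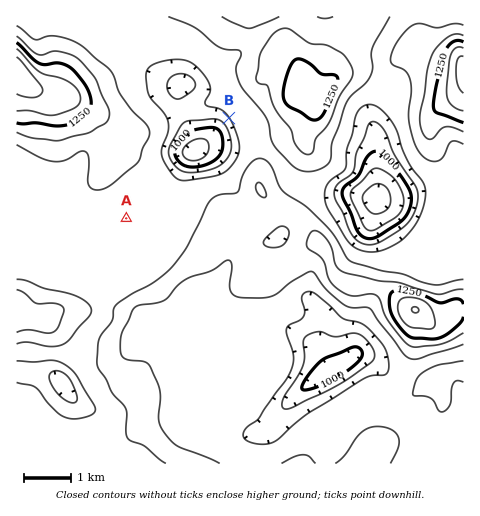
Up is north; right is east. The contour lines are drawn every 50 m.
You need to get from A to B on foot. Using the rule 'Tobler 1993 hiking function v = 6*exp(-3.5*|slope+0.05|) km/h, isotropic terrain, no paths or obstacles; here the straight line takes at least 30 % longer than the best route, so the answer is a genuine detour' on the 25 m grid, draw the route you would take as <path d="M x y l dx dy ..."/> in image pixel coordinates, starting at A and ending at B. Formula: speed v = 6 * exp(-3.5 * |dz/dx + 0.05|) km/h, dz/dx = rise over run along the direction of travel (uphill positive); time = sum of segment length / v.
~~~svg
<path d="M126 218l56-28 4-3 35-18 7-7 6-11 0-24-5-9"/>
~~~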